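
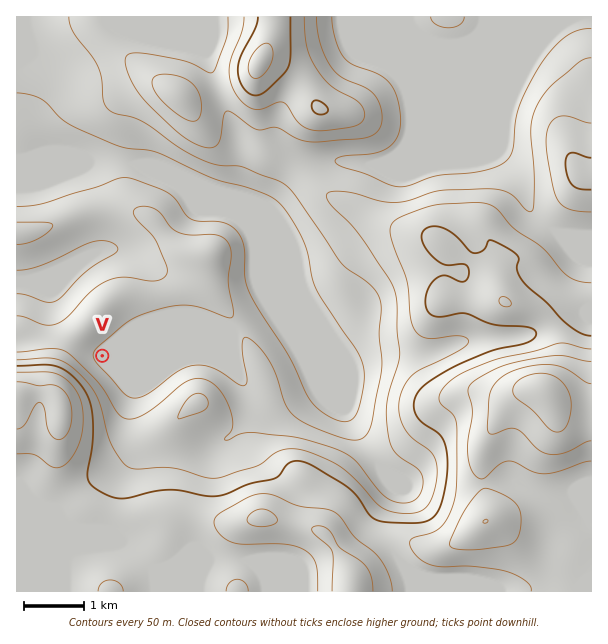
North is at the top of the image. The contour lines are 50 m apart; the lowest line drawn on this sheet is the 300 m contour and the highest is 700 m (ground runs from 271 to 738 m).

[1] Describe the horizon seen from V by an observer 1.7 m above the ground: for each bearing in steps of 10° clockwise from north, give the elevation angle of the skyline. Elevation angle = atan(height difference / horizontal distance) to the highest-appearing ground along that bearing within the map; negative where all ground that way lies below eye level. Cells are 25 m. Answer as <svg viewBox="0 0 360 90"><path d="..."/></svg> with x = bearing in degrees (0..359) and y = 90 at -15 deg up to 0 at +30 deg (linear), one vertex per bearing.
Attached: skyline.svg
<svg viewBox="0 0 360 90"><path d="M0 53l10 1 10 2 10 0 10 1 10 1 10 1 10-2 10 0 10-1 10-1 10-1 10-1 10 0 10-1 10 1 10-1 10 0 10-5 10-5 10-6 10-5 10-3 10-1 10 2 10 4 10 7 10 8 10 3 10 1 10 0 10-1 10 0 10-1 10 1 10 0"/></svg>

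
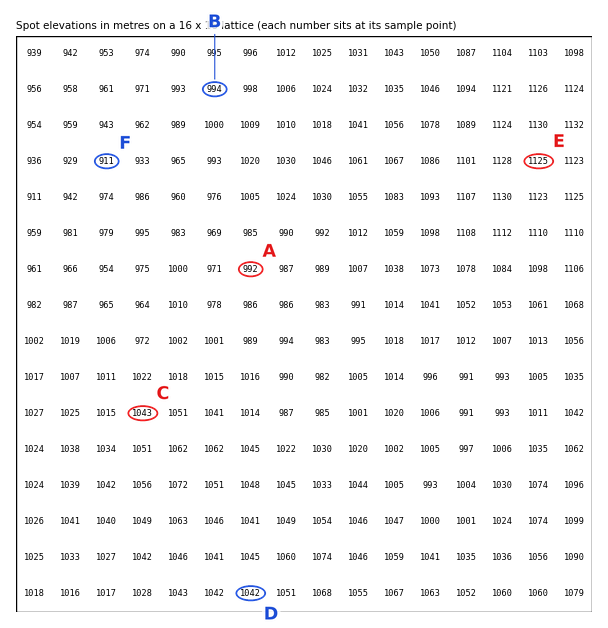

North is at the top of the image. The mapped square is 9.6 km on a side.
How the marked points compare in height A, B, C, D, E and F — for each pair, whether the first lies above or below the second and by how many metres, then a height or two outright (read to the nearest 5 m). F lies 215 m below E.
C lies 135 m above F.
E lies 135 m above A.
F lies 130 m below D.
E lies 130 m above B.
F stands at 910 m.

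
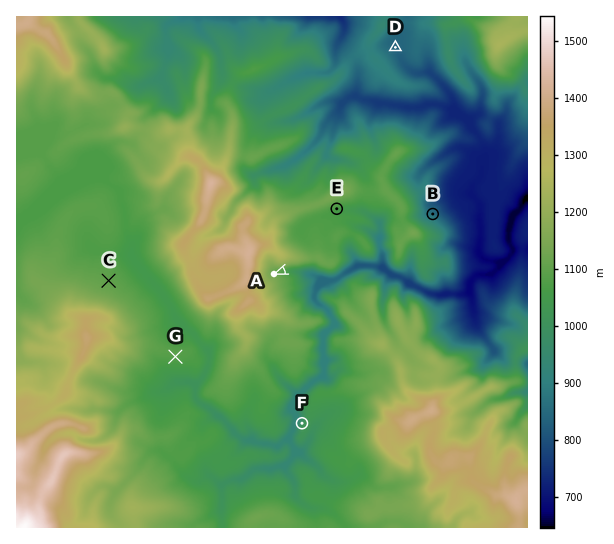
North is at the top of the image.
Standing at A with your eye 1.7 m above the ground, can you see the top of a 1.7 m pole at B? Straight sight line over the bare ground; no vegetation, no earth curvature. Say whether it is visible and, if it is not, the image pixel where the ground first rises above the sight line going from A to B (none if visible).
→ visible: false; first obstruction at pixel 295 266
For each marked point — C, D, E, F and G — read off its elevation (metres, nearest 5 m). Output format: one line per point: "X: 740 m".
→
C: 1100 m
D: 835 m
E: 1065 m
F: 990 m
G: 1080 m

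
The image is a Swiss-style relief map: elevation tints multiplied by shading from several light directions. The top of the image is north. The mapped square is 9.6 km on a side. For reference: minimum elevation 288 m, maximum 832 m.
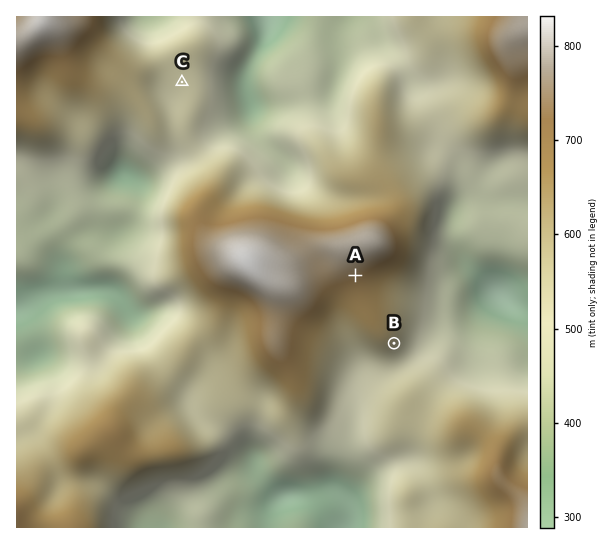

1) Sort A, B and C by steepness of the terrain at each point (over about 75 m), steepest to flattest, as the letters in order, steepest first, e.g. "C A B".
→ B A C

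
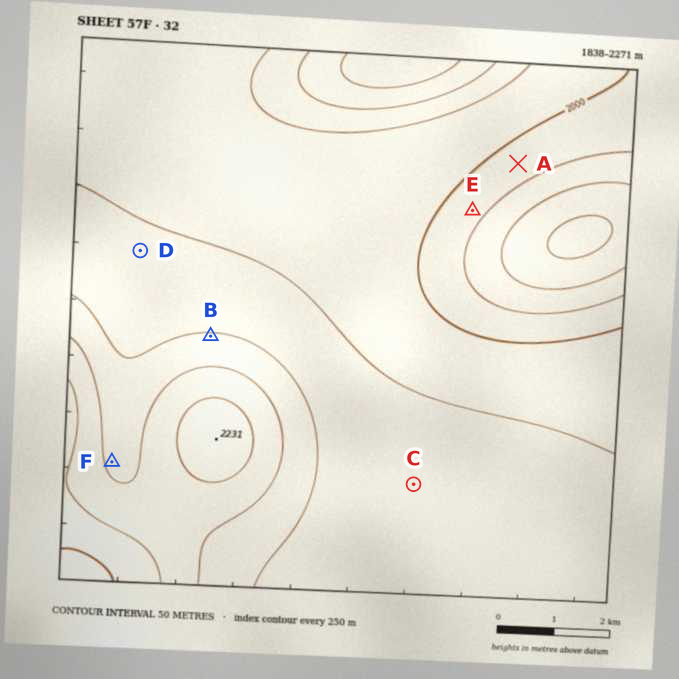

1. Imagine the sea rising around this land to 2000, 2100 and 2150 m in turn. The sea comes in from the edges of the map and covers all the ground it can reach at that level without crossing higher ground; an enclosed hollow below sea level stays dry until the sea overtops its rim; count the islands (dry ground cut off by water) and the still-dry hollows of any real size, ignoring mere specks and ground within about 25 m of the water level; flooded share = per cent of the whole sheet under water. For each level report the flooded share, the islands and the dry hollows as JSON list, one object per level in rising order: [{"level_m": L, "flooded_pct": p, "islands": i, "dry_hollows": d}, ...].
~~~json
[{"level_m": 2000, "flooded_pct": 14, "islands": 0, "dry_hollows": 0}, {"level_m": 2100, "flooded_pct": 78, "islands": 0, "dry_hollows": 0}, {"level_m": 2150, "flooded_pct": 87, "islands": 0, "dry_hollows": 0}]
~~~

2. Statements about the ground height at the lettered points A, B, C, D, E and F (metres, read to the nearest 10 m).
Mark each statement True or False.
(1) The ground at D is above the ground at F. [False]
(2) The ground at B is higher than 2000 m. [True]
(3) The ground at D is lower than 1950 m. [False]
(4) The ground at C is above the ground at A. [True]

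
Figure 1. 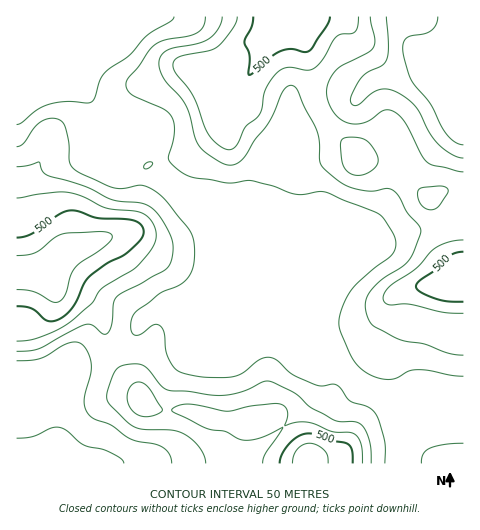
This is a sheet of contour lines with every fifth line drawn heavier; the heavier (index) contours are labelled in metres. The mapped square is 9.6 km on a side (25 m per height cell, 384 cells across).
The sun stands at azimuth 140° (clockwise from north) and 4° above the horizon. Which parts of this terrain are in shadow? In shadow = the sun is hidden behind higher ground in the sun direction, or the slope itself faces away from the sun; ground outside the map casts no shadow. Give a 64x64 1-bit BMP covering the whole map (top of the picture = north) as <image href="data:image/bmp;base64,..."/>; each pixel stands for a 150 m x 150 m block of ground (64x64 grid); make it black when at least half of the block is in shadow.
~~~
<image width="64" height="64" href="data:image/bmp;base64,Qk0+AgAAAAAAAD4AAAAoAAAAQAAAAEAAAAABAAEAAAAAAAACAAATCwAAEwsAAAIAAAAAAAAA////AAAAAAAAAAAAH4AAAAAAAAAfgAAAAAAAAB/mAAAAAAAAH/8AAAAAAAAf/wAAAAAAAB//gAAAAAAAP/+AAAAAAAA//4AAAAAD////AAAA4Yf///gAAAHzx///8AAAAf/P///AAAAB/8///4AAAAH/z//+AAAAAf/P//AAAAAA/8D/4AAAAAB4AD+AAAAAAAAAHgAAAAAAAAAYAAAAAAAAAAAAAAAAAAAAAAAAAAAAAAAAAACAAAAAAAAAAcAAAAAAAAAB8AAAAAAAAAP8AAAAAAAAA/+AAAAAAAAD//AAAAAAAAP/+AAAAAAAA//8AAAAAAAD//7gAAAAAAP///uAAAAAA/////AAAAAD/////AAAAAP//v//gAAAAf/8///AAAAB/+D//+AAAAH/AP//4AAAAAYA///gAAAAAAD//8AAAAAAAP//AAAAAAA///4AAAAAAD///AAAAAAAP//4AAAAAAAf5/AAAAAgAA/hwAAAADAAD/AAAAAAAYAH8AABwAAD4AD4AAHgAAPwAPwAAeAAB/AA/wAB4AAH+AD/gADAAAP4AP/gAIAAAfwA//gAAAAA+AD+fAAAAABwAPB/AAMAAAAAAH/EA4AAAAAAf//gAAAAAAB///gAAAAAAH///gAAAAAAf///AAAAAAA///+AAAAAAD///8AAAAAAH///wAAAAA=="/>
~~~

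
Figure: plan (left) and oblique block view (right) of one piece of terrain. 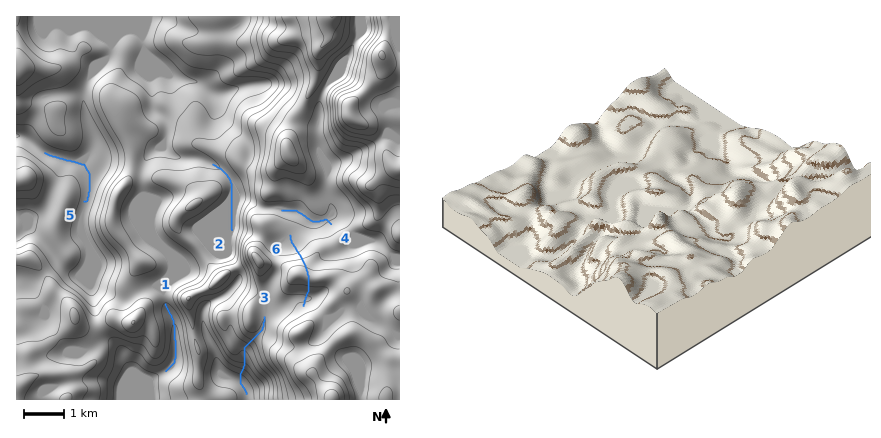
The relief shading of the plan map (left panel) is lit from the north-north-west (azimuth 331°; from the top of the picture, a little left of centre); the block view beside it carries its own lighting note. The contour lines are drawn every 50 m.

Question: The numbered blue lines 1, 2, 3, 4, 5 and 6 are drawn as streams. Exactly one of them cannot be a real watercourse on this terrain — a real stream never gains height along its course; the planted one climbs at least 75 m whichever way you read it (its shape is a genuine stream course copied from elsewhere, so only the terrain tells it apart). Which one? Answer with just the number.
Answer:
6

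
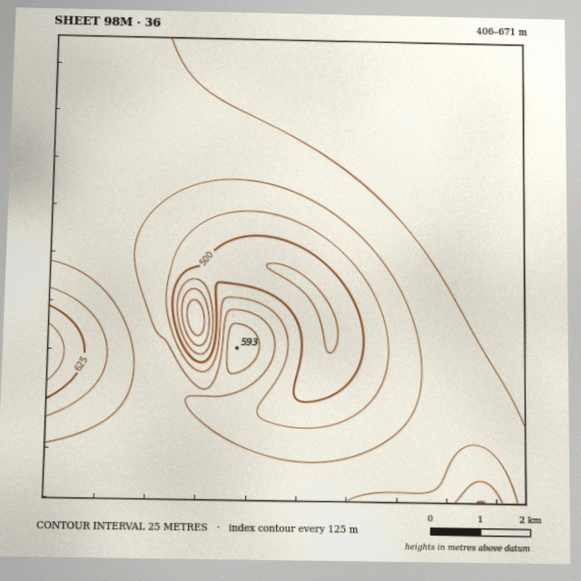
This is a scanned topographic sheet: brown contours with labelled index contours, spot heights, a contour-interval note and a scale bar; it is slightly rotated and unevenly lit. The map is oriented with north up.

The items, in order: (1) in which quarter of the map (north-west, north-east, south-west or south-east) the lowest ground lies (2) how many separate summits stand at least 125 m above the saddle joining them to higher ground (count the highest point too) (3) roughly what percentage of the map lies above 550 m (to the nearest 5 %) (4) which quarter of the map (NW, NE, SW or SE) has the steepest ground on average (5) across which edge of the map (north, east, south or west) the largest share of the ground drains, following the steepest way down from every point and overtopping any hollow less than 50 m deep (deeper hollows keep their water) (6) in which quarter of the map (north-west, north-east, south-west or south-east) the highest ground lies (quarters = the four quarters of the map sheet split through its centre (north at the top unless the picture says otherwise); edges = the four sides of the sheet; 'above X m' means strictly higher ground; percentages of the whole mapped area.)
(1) Look to the south-west quarter for the lowest ground.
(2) There is 1 summit with 125 m or more of prominence.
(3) About 75 % of the map lies above 550 m.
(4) Slopes are steepest in the south-west quarter.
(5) The largest share of the runoff leaves by the southern edge.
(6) The highest ground is in the south-west quarter.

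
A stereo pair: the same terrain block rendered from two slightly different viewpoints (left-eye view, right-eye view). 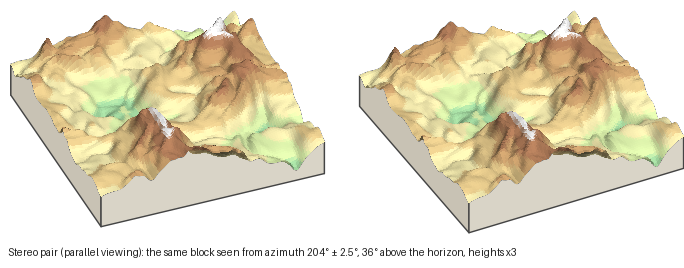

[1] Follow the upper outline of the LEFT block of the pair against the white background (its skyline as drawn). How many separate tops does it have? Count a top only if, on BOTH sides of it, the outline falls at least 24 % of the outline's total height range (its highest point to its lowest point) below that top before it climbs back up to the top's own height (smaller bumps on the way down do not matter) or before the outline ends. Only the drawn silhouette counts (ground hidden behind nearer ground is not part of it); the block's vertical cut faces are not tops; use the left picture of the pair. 1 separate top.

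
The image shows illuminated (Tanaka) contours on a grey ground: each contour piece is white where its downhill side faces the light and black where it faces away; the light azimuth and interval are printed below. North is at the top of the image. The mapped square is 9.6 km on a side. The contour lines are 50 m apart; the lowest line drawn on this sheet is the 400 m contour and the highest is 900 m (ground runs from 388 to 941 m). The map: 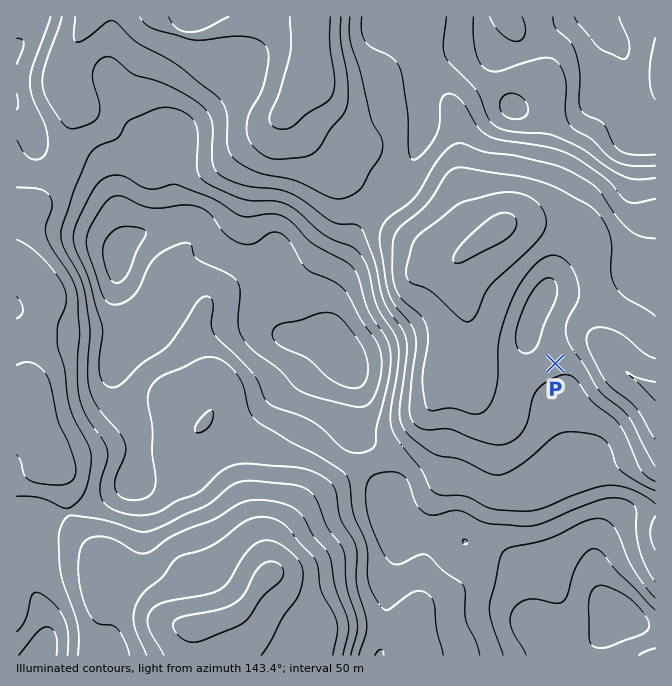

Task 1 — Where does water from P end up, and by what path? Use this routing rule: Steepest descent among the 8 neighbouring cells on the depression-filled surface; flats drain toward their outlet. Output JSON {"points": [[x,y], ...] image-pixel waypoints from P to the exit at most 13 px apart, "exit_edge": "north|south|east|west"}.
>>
{"points": [[555, 363], [565, 350], [579, 342], [592, 342], [605, 348], [617, 362], [630, 375], [644, 383], [655, 390]], "exit_edge": "east"}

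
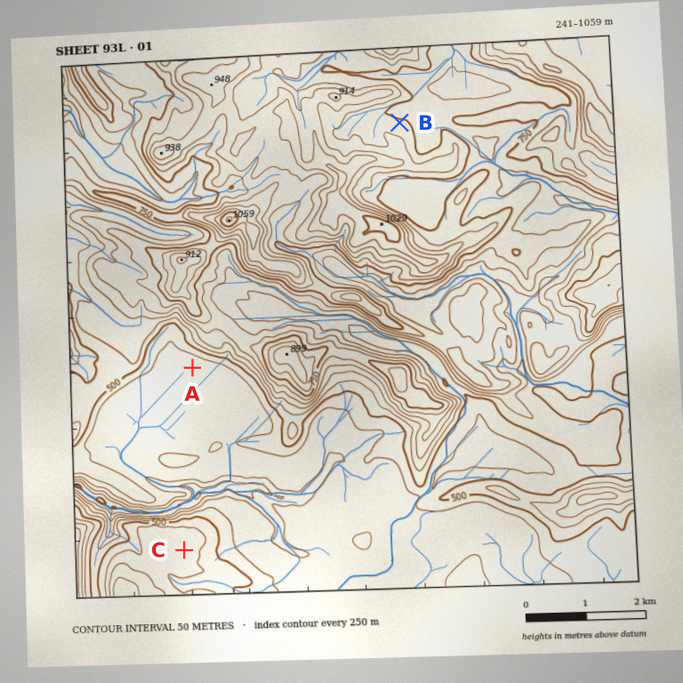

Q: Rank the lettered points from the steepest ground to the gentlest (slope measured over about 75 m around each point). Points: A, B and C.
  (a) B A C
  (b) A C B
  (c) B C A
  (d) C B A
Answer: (c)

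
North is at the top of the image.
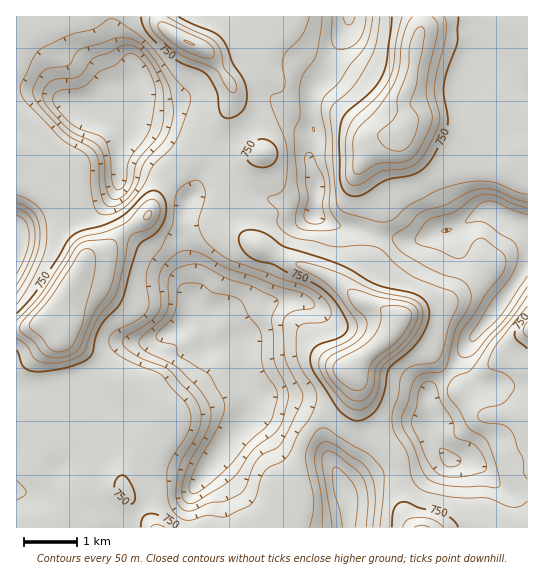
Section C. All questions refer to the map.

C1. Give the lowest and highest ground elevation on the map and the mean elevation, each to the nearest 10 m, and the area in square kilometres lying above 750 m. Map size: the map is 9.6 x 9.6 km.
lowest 510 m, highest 940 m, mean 690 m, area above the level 16.4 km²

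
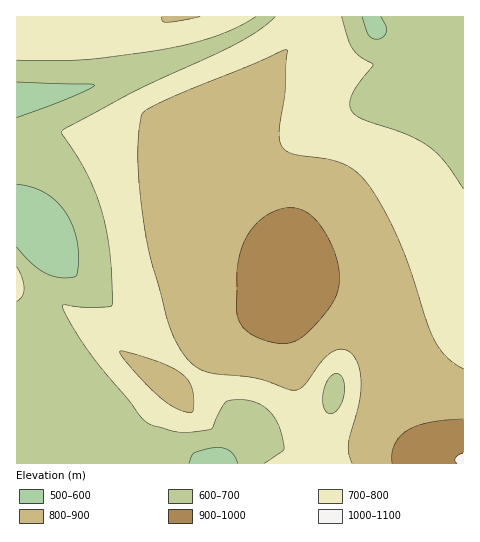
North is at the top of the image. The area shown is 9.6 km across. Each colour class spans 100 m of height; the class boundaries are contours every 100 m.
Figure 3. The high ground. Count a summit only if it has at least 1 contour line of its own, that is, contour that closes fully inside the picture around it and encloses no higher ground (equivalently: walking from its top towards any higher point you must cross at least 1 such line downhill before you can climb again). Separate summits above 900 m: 1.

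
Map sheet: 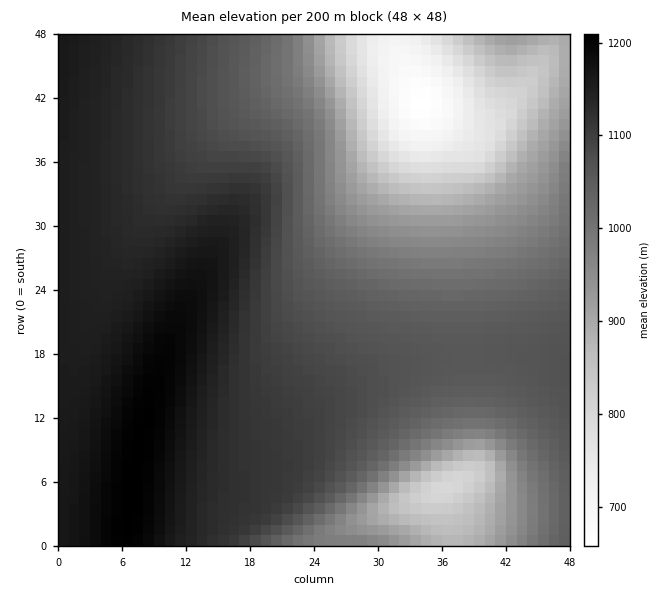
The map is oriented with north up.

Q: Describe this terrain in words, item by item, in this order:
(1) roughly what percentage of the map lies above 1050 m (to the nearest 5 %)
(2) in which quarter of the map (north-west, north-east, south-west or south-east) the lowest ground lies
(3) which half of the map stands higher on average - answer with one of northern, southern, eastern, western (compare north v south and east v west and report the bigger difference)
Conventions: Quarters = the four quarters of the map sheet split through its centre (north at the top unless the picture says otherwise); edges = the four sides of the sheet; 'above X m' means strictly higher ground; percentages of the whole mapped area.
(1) About 55 % of the map lies above 1050 m.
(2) Look to the north-east quarter for the lowest ground.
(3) On average the western half of the map is the higher ground.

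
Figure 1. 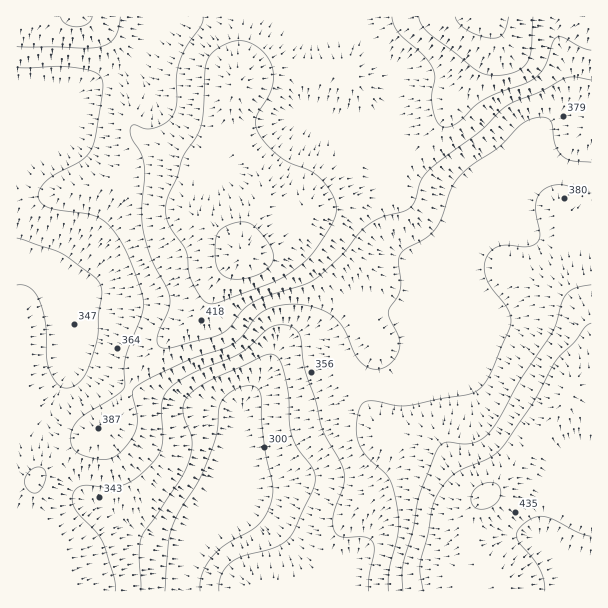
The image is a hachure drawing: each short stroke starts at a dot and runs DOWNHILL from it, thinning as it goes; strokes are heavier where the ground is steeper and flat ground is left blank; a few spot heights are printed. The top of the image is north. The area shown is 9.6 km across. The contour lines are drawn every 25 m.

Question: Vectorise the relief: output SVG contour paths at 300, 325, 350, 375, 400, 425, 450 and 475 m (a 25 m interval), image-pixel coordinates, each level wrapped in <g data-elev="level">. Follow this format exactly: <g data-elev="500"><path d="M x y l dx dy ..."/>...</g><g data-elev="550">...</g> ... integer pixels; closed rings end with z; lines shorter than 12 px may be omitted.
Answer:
<g data-elev="300"><path d="M165 591l3-46 3-14 7-18 20-31 10-23 9-25 3-30 5-8 9-6 9-4 9 0 6 3 3 7 1 24 2 24 9 42-2 15-5 14-8 10-33 20-14 13-9 17-2 16"/></g><g data-elev="325"><path d="M141 591l-2-36 2-18 41-60 9-22 1-17-9-27 3-12 8-9 17-10 52-24 10-1 5 2 2 5 5 15 4 18 0 28 3 14 6 12 15 21 2 7 0 8-20 45-7 9-13 8-32 9-12 6-6 6-4 7-2 7 0 9"/></g><g data-elev="350"><path d="M115 591l-1-13-10-33-7-12-22-24-3-9 3-9 3-4 6-2 23 2 12-1 10-4 9-6 16-15 7-11 2-12-1-34 2-8 5-7 9-8 16-8 45-19 10-7 18-18 8-3 7-1 11 2 7 8 4 33 12 33 5 25 6 12 13 23 4 10 0 14-11 31 1 14 2 4 5 3 25 0 5 3 3 4 0 8-5 24 0 15"/><path d="M17 238l45 16 32 22 7 9 1 9-6 49-10 31-5 6-6 6-7 2-6-1-5-3-4-7-6-15-1-36-6-24-4-8-6-6-6-3-7 0"/></g><g data-elev="375"><path d="M31 492l7 0 6-7 2-11-4-6-4-1-5 1-8 9 0 8z"/><path d="M591 193l-7-1-21-7-9 0-8 3-6 6-4 9 0 10 4 21-2 8-5 3-6 2-20-2-7 1-7 3-5 6-4 11 2 12 6 10 15 20 3 7 1 6-2 9-17 40-6 11-6 7-12 6-58 11-14 1-25-5-6 1-5 5-4 19 3 17 7 13 23 23 4 10 5 21 0 21-9 38-1 22"/><path d="M17 68l42-2 21 2 16 5 5 4 2 4-1 12-6 39-5 18-10 11-25 13-9 6-6 8-3 7 3 7 7 5 44 8 9 4 7 6 9 11 9 16 17 44 1 9-2 9-17 45-1 30-9 7-34 21-6 8-4 7 0 11 4 7 8 5 15 4 9 0 9-3 9-8 9-13 3-13-5-27 1-5 2-3 15-9 36-17 45-16 11-9 16-21 14-8 13-2 14-1 15 3 12 5 9 6 7 8 13 28 7 9 6 4 6 2 6 0 7-3 9-9 4-10-2-11-8-16-2-8 12-22-1-33 6-8 20-10 10-10 7-11 10-30 10-15 12-9 24-16 24-24 8-4 9-3 7 1 5 3 4 23 3 7 5 5 9 5 19 1"/></g><g data-elev="400"><path d="M591 285l-16 3-10 8-12 36-32 47-21 39-12 16-6 5-8 4-10 1-18-2-8 6-20 52-5 30-10 36 0 25"/><path d="M17 47l69 1 16-2 8-4 6-6 3-8 1-11"/><path d="M203 17l-2 9-15 21-7 16-3 15 1 26-4 12-6 6-11 5-10 2-12-4-3 1-1 3 1 8 10 17 3 11 1 12-3 36 2 23 8 24 14 27 4 10-1 12-12 29 1 7 6 3 10-1 45-12 9-6 14-18 10-8 15-7 38-12 10-5 27-24 16-21 10-9 12-7 23-6 8-5 4-7 6-20 7-9 51-39 29-27 32-13 26-14 9-1 16 3"/></g><g data-elev="425"><path d="M545 591l-1-10-4-12-23-30-1-5 3-6 12-9 12-3 11 4 25 13 12 3"/><path d="M591 323l-6 4-11 15-18 18-23 43-32 46-13 10-32 14-9 7-7 11-8 16-4 27-8 29 0 10 3 18"/><path d="M208 303l10 0 51-19 13-6 12-8 13-10 9-11 15-24 5-13 0-8-3-7-12-18-10-8-21-8-9-6-13-11-9-12-3-8 0-7 15-29 2-10 0-9-4-11-6-9-9-6-11-4-9 0-10 4-10 6-6 8-3 10-2 41-2 16-5 11-13 21-5 18-10 19-2 11 0 9 2 9 19 28 2 20 2 9 10 17z"/><path d="M60 17l3 4 3 3 11 3 10-3 5-7"/><path d="M392 17l2 9 5 7 25 23 8 12 3 9-3 18 1 15 4 12 3 3 4 2 6 0 8-4 18-18 10-7 39-15 11-6 9-11 7-23 5-6 6 0 18 10 10 3"/></g><g data-elev="450"><path d="M478 509l10-1 9-6 4-8-1-5-2-4-6-3-6 1-11 6-4 6 0 6 2 5z"/><path d="M234 279l14-1 13-5 8-6 4-7-1-9-5-11-12-13-9-5-9 0-10 4-8 5-3 6-1 20 3 12 6 7z"/><path d="M419 17l2 7 7 8 45 36 10 6 12 2 20-4 7-4 5-5 4-13 2-33"/></g><g data-elev="475"><path d="M455 17l5 7 8 7 12 5 12 2 6-1 5-3 3-5 3-12"/></g>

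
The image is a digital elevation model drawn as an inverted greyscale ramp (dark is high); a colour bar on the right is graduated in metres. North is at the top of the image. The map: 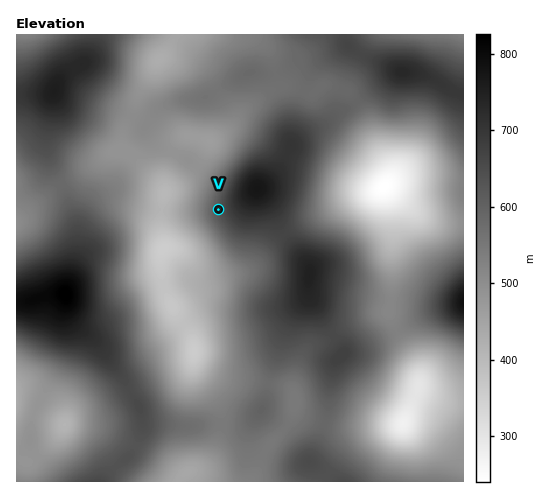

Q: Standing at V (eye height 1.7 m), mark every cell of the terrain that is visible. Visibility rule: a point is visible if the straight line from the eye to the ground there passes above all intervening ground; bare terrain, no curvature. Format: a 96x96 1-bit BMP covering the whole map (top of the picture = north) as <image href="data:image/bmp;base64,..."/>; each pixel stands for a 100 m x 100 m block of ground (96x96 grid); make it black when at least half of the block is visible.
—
<image width="96" height="96" href="data:image/bmp;base64,Qk2+BAAAAAAAAD4AAAAoAAAAYAAAAGAAAAABAAEAAAAAAIAEAAATCwAAEwsAAAIAAAAAAAAA////AAAAAAAAAAAAAAAAAAAAAAAAAAAAAAAAAAAAAAAAAAAAAAAAAAAAAAAAAAAAAAAAAAAAAAAAAAAAAAAAAAAAAAAAAAAAAAAAAAAAAAAAAAAAAAAAAAAAAAAAAAAAAAAAAAAAAAAAAAAAAAAAAAAAAAAAAAAAAAAAAAAAAAAAAAAAAAYAAAAAAAAAAAAPBB8AAAAAAAAAAAAP//+AAAAAAAAAAAAf//+AAAAAAAAAAAAf//+AAAAAAAAAAAAf//8AAAAAAAAAAAA///8AAAAAAAAAAAB///4AAAAAAAAAAAB///wAAAAAAAAAAAD///wAAAAAAAAAAAD///gAAAAAAAAAAAD///AAAAAAAAAAAAH//+AAAAAAAAAAAAP//gAAAAAAAAAAAAP//AAAAAAAAAAAAAf//AAAAAAAAAAAAA//+AAAAAAAAAAAAA//+AAAAAAAAAAAAB//+AAAAAAAAAAAAD//+AAAAAAAAAAAAH//+AAAAAAAAAAAAP//+AAAAAAAAAAAA///+AAAAAAAAAAAA///+AAAAAAAAAAAB///+AAAAAAAAAAAB///+AAAAAAAAAAAB///8AAAAAAAAAAAD///8AAAAAAAAAAAD///8AAAAAAAAAAAD///8AAAAAAAAAAAH///+AAAAAAAAAAAH///+AAAAAAAAAAAH///+AAAAAAAAAAAP///+AAAAAAAAAAAP///8AAAAAAAAAAAP///8AAAAAAAAAAAP///4AAAAAAAAAAAH///wAAAAAAAAAAAH///wAAAAAAAAAAAD///gAAAAAAAAAAAB///gAAAAAAAAAAAB///gAAAAAAAAAAAB///gAAAAAAAAAAAB///wAAAAAAAAAAAB///4AAAAAAAAAAAB///8AAAAAAAAAAAB////AAAAAAAAAAAB////jAAAAAAAAAAD/////gAAAAAAAAAD////wwAAAAAAAAAH////gYAAAAAAAAAH////AAAAAAAAAAAP////AAAAAAAAAAAf////AAAAAAAAAAD/////gAAAAAAAAAD/////gAAAAAAAAAD/////gAAAAAAAAAD/////wAAAAAAAAAD/////wAAAAAAAAAD/////wAAAAAAAAAD/////wAAAAAAAAAD/////wAAAAAAAAAD/////wAAAAAAAAAD/////wAAAAAAAAAD/////wAAAAAAAAAD/////wAAAAAAAAAD/////4AAAAAAAAAD/////8AAAAAAAAAD/////+AAAAAAAAAD//////AAAAAAAAAB///H//AAAAAAAAAB///A//AAAAAAAAAA///AB/gAAAAAAAAA///AAHgAAAAAAAAAf//AADgAAAAAAAAAf//AABwAAAAAAAAAP//AAAQAAAAAAAAAH//AAAAAAAAAAAAAB//AAAAAAAAAAAAAA//AAAAAAAAAAAAAAP/AAAAAAAAAAAAAAH/gAAAAAAAAAAAAAD/gAAAAAAAAAAAAAB/wAAAAAAAAAAAAAB/wAAAAAAAAAAAAAB/4AAAAAAAAAAA="/>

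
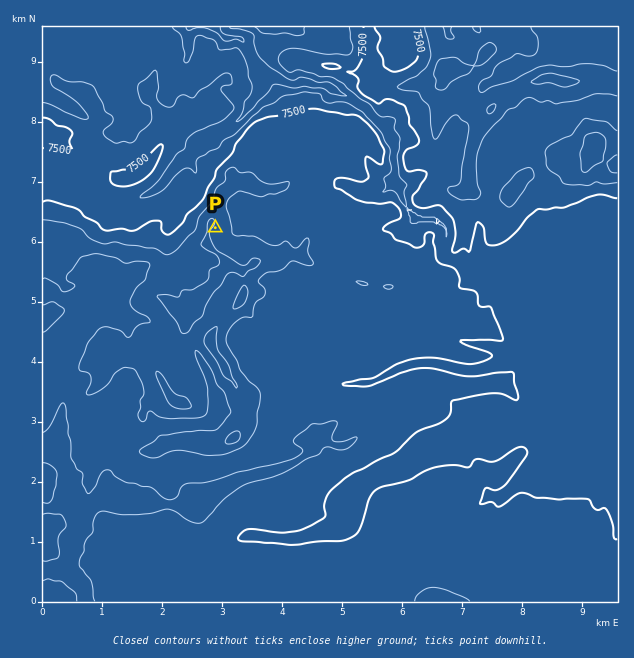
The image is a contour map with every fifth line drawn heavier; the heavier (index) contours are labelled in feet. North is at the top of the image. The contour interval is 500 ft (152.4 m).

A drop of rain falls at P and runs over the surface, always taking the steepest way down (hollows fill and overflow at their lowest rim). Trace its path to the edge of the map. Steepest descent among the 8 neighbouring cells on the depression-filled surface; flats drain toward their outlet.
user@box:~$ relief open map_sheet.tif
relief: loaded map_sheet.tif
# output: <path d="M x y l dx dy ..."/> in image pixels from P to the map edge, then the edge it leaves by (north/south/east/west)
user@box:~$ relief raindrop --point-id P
<path d="M215 228l5 4 13 0 5-4 0-6 7-8 5 0 4 3 11 0 1-1 11 0 1-2 15 0 5-3 4 0 8-6 4 0 2-1 6-2 18-18 6 0 15 8 22 0 6-6 0-3 6-6 0-11-1-1 0-20-2-1 0-8-22-22 0-2-6-6-5-1-9-8-6-3-3 0-4-3-3 0-8-6-12 0-1-1-24 0-14-8-3 0-1-1-6 0-12-12-2-6-1-2 0-3-6-10-5-5-10 0-2-1-4 0-5-5 0-4"/>
exit: north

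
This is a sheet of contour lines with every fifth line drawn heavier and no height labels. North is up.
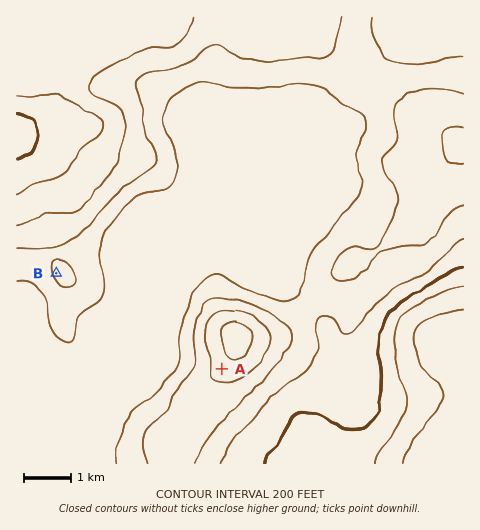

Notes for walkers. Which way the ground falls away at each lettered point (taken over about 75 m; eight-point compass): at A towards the SW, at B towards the W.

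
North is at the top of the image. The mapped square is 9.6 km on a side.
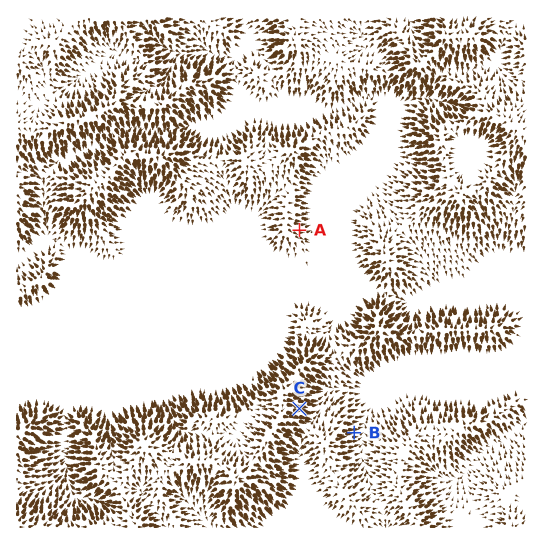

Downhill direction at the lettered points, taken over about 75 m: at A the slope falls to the E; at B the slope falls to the E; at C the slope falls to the E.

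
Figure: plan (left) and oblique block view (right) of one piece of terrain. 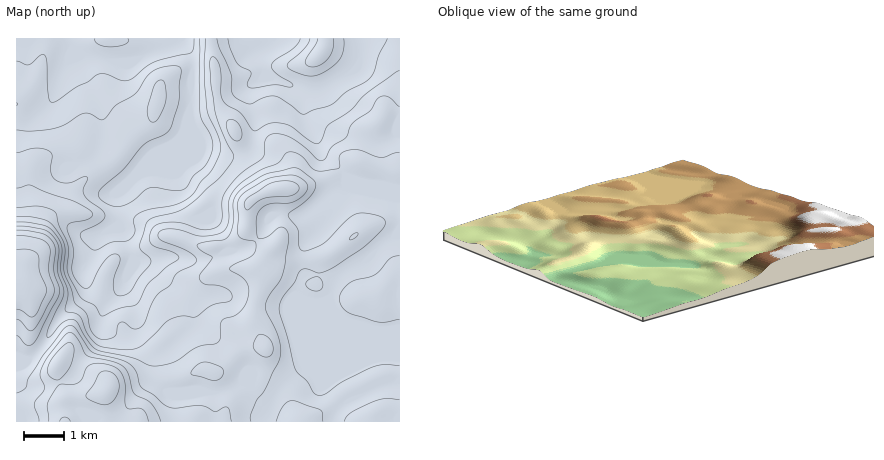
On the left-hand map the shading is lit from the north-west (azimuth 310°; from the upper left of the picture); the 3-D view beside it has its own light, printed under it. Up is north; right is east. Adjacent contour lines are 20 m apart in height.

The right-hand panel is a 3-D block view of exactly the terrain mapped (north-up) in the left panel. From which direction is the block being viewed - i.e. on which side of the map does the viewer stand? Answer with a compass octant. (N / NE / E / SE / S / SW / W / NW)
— NW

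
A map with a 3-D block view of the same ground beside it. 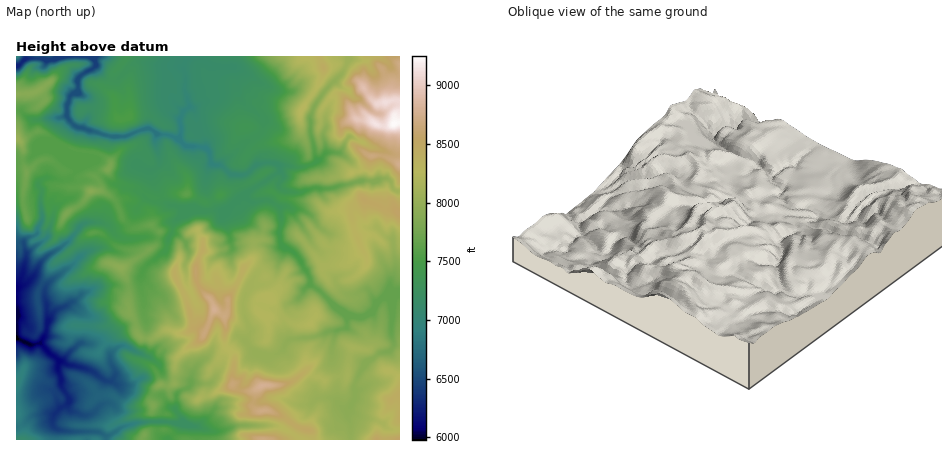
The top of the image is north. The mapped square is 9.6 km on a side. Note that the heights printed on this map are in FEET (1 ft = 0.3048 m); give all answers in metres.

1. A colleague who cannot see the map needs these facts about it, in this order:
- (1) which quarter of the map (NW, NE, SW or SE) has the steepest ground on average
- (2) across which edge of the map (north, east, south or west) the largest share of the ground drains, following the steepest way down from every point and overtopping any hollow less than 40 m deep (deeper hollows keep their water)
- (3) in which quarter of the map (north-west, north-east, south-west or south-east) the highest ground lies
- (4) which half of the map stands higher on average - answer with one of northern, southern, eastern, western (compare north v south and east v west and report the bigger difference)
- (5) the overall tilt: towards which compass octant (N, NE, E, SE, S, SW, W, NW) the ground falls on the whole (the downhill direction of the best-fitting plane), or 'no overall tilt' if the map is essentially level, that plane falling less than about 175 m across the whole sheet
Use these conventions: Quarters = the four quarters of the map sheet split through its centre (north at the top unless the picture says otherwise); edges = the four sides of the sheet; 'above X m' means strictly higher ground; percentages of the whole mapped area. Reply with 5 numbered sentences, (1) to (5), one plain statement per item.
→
(1) Slopes are steepest in the south-west quarter.
(2) Most of the ground drains across the northern edge.
(3) The highest point lies in the north-east quarter of the map.
(4) The eastern half stands higher on average than the western half.
(5) On the whole the ground falls towards the west.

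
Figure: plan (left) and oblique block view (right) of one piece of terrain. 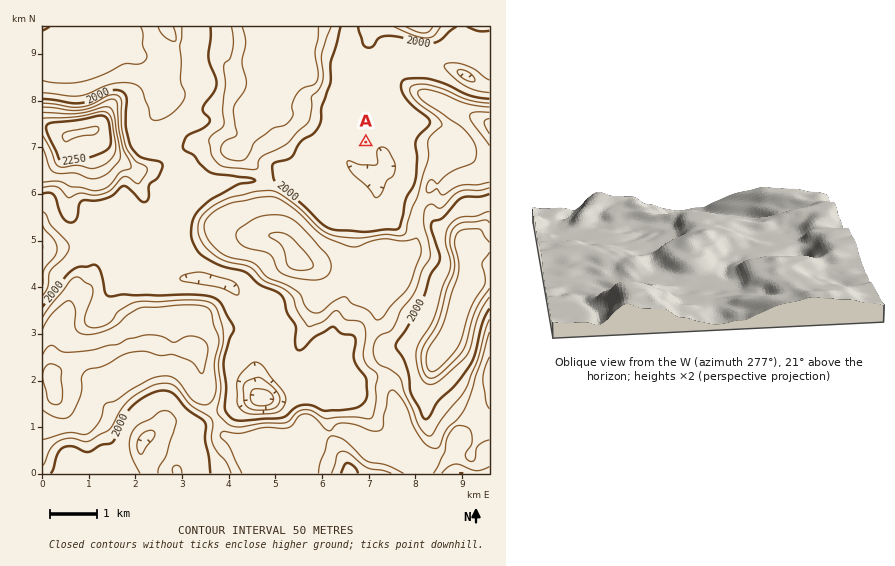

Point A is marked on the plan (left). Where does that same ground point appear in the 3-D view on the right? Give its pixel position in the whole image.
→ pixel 617 235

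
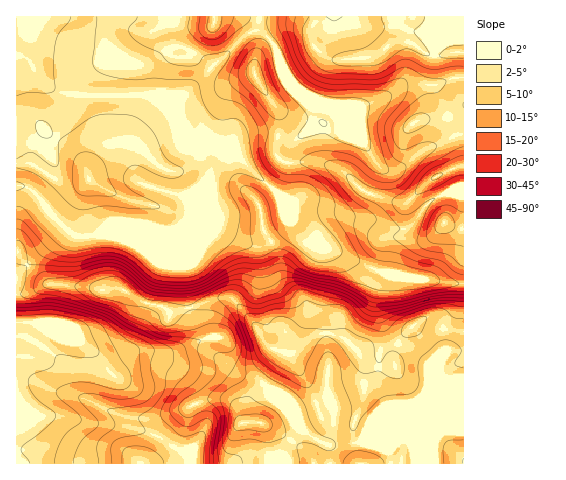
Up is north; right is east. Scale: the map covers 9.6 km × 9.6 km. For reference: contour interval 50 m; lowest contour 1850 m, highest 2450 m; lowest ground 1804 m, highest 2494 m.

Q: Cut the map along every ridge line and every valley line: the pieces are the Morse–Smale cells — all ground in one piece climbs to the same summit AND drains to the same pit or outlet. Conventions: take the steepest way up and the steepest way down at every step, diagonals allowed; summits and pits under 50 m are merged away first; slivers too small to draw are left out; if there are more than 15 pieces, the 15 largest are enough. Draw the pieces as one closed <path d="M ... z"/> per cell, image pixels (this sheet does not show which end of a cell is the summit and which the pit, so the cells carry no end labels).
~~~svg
<path d="M211 140l-21 0 5 10 12 14 3 12-12 27-8 8-6 12-8 7-15 5-65-1-19 2-8-4-20-21-17-21-7-4-8 0-1 65 27 30 7 3 38 3 11 3 23-1 23 14 20 5 4 6 23-6 3 13 10 26 8 7 23 16 14 0 21-20 10 1 1 5-4 7-14 21 28 29 6 18-21 32-1-4-4-3-21-1-21 9 99 0 1-16-2-4 8 1 22-3 34 1 8-3 13 3 31-13 19 1 1-146-78-11-54-25-23-5-11-12-21-39-24-21-17-20-9-1-3-7z"/><path d="M18 252l-2 0 0 146 9 17 37 1 27 7 40 4 26 8 19 13 9-17 5-20 8-7-11-21-11-11-17-11-11-2-14 1-16 12-5 0-8-11 5 5 7 0 18-13 14-1 35 14 25 2 18-2 12 7 18 5 9 6 18-28-1-5-10-1-19 18-7 3-9-1-23-16-8-7-10-26-3-13-23 6-4-6-20-5-23-14-23 1-11-3-38-3-7-3-14-14z"/><path d="M17 56l-1 130 9 0 7 4 17 21 20 21 8 4 19-2 65 1 20-9 7-8 2-7 8-8 6-11 6-16 0-8-5-8-10-10-5-10-14-14-7-13-21-18-64 0-25-3-16-10-16-22z"/><path d="M340 123l-3 7-17 0-8-4-5 6-12 6-9 0-19-4-15 0-11 3-14 14 9 1 17 20 24 21 21 39 11 12 9 2 2-12 15-14 8-3 26 2 24 9 13 0 10-8 8-13 13-10 8-4 19 2-1-61-10 2-32 15-22 18-14 1-7-5-11-18z"/><path d="M463 16l-203 0-5 15 9 3 9 8 13 32 16 18 21 10 24 2 15 3 27-12 15-10 33 0 16-7 10-1z"/><path d="M154 16l-137 0-1 39 15 9 12 18 20 11 21 2 101-1 25-24 2-4-27-18-13 0-5-27-3-3z"/><path d="M260 31l-8 0-8 5-59 58-36 2 20 17 5 10 16 17 21 0 13 4 3 7 9-10 12-6 19-1 19 4 9 0 12-6 5-7 3-16-5-12-19-15-10-16-8-24z"/><path d="M454 193l-9 0-15 9-14 18-10 8-13 0-24-9-29-1-20 16-2 11 19 7 49 22 77 10 1-88z"/><path d="M463 77l-10 1-16 7-33 0-15 10-27 12-45-6 16 12 5 9 17 16 12 9 12 19 6 4 11 0 9-5 16-14 32-15 11-3z"/><path d="M17 399l0 65 129 0 21-6 8-10-20-13-26-8-40-4-27-7-34 0-4-2z"/><path d="M264 384l-12 12-4 8 3 18-9 0-8-18-6-4-17-1-15 5 8 17 0 10-12 18-9 2 7 13 39 0 22-9 21 1 4 3 1 4 4-4 17-28 0-5-6-13z"/><path d="M259 16l-104 1 9 1 3 3 5 27 13 0 28 18 31-30 14-8z"/><path d="M147 352l-14 1-18 13-9-1 0 2 5 5 5 0 16-12 14-1 11 2 17 11 11 11 11 20 15-4 17 1 6 4 8 18 10-1-4-8 0-9 4-8 11-12-4-4-22-7-12-7-18 2-25-2z"/><path d="M405 440l-13 3-34-1-29 3 1 18 84 1 1-10-2-7z"/><path d="M452 430l-8 0-33 13 4 11 0 9 48 1 1-32z"/>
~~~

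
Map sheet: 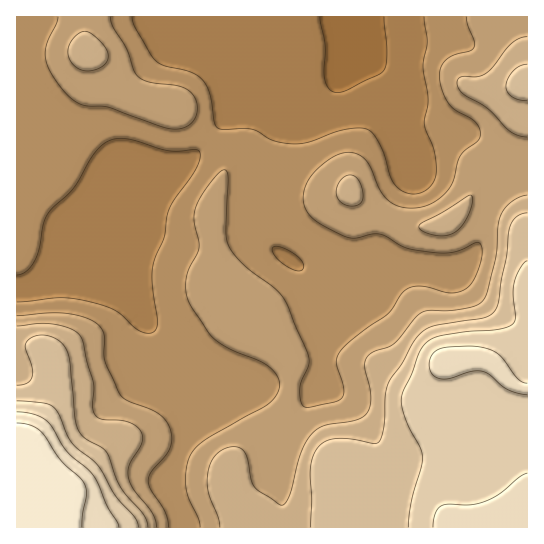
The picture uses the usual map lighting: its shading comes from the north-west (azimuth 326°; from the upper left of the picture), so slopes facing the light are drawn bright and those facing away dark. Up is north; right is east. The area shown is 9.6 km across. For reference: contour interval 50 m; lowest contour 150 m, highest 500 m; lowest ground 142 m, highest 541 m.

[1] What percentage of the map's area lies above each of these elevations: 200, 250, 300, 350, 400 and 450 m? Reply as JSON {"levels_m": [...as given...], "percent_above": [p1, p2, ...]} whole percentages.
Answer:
{"levels_m": [200, 250, 300, 350, 400, 450], "percent_above": [80, 51, 29, 20, 13, 5]}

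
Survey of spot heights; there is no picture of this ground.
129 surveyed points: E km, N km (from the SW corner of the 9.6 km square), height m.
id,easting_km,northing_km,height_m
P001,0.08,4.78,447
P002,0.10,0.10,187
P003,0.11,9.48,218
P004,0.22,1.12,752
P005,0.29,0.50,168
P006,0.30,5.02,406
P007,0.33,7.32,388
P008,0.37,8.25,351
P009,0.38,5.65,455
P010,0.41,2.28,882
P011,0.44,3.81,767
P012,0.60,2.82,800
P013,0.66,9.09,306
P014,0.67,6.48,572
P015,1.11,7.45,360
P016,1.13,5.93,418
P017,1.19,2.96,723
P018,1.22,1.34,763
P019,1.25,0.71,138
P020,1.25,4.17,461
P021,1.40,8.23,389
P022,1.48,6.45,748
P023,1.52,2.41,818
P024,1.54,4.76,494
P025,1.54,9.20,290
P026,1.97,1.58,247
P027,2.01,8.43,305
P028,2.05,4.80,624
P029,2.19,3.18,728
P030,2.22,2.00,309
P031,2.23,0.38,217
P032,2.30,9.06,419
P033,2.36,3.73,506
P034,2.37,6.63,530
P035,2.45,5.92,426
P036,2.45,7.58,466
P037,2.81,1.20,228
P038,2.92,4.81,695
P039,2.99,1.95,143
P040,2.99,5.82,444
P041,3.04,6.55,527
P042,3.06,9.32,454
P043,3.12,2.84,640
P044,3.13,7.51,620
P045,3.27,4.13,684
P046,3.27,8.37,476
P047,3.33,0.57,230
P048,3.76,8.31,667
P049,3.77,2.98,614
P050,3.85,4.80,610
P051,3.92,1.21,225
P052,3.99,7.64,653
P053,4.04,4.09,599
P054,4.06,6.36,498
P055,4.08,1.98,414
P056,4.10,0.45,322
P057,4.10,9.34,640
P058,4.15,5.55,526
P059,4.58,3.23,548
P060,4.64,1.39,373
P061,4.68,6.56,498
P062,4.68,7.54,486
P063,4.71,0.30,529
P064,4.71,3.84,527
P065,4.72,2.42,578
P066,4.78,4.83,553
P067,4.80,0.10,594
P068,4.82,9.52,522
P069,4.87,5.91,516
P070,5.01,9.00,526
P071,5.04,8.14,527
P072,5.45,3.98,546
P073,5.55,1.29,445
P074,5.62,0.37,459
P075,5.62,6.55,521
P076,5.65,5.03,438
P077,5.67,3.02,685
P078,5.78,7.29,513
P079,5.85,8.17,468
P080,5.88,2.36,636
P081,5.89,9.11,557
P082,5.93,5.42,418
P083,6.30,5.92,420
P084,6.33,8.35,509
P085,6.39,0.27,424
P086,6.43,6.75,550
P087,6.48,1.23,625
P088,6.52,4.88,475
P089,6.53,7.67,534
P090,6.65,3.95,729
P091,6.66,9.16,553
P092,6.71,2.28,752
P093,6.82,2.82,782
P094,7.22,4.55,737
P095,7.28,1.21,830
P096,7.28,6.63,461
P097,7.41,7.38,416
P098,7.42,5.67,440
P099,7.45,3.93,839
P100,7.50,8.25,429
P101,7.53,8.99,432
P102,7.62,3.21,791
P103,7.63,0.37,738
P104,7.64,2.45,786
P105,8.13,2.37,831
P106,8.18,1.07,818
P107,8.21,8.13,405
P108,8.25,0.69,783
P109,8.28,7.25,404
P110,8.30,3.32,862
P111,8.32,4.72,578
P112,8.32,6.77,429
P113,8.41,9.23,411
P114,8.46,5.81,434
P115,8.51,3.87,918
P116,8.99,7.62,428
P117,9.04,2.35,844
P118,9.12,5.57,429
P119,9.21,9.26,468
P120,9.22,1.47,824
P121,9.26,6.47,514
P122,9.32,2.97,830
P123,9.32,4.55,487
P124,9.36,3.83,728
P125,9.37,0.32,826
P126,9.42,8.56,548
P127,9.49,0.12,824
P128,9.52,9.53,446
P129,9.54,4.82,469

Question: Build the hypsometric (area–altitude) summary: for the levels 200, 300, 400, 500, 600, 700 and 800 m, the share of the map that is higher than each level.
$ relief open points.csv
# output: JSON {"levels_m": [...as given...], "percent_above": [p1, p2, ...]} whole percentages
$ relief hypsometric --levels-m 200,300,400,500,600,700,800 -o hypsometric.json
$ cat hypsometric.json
{"levels_m": [200, 300, 400, 500, 600, 700, 800], "percent_above": [96, 92, 82, 55, 32, 20, 12]}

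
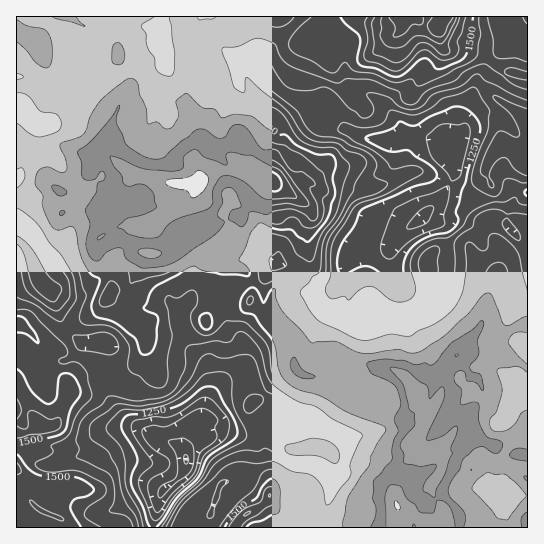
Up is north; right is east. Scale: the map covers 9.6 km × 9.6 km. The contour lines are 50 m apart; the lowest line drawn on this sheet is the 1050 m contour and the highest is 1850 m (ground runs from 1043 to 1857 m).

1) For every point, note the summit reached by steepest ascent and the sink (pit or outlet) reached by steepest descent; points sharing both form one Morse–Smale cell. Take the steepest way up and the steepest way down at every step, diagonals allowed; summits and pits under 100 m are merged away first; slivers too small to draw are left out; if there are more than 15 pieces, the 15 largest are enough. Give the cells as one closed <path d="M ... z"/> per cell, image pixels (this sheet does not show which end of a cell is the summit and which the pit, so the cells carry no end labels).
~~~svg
<path d="M118 16l-102 1 0 180 27-1 10-7 4 0 4 4 2 19 8-3 26 1 10 20 0 3-8 4-3 6 0 11 15 27 1 6-4 12 8 14 14 12 11 6 6 7-11 41-7 8-15-3-3 10 1 7 5 9 12 11 29 18 17 5 10 11 9-14 11-2 9-8 5-2 34 8 18-9 0-2 10-11-1-6-29-30-2-12-4-6 0-15-17-21 1-32 5-6 15-4 0-5-7-9-9 0-10-14 12-7 4-5 2-6 0-22 20-18 3-6 0-9-2-3-17-11-11 3-20 0-15 9 0-9-4-8 0-10 5-16-11-27-6-6-6-3-18 0-16 7-24-2 9-16 0-9-9-20 0-27-4-7 0-6z"/><path d="M210 16l-91 0-4 5 0 6 4 7 0 27 9 20 0 9-8 15 23 3 16-7 18 0 6 3 6 6 11 27-5 16 0 10 4 8 0 9 15-9 20 0 5-3 6 0 18 11 1 12-3 6-20 18 0 22-2 6-4 5-12 7 10 14 9 0 6 6 2 8 16-7 13-13 20 4 22 18 10 3 9-6 5-19 12-10 12-5 17 0 5-3-2 13 8 24 10 9 31 10 6-6 1-5 3-45-3-14-8-10 9 2 11-6 8 0 6 4 30 0 4 2 12 13 6 1 5-2-1-159-18-4-5 3-9 14-9-1-9 4-13 17-1 24-15 10-5 14-12-18-16-6-14 2 0-8-6-10-14-16-10-5-5 0-7 6-12 20-1 7-19-28-16 4-4-4-18-5-20-17-15-22-20-1-15-13z"/><path d="M250 283l-16 4-3 3-3 35 17 21 0 15 4 6 2 12 30 32 0 4-10 11 8 12 12 11 27-1 11 4 4 5 6 13 0 8-11 24-15 13-5 12 174 1 1-9-2-3-6 3-27 2-3-12-13-16 0-10 11-16 0-5-7-11 6-3 11 4 17-15 7-1 30 19 21-1 0-129-14 3-21 12-20-4-8 7-2 7-15 13-5 10-21 16-8 2-5-9-8-9-14-6-17 0-9 4-11-2-12 12-3 0-12-4-17-1-11-9 0-22-3-8-15-18-14-3-12-13-2-2 3-12z"/><path d="M465 217l-8 0-11 6-10-1 7 4 5 19-3 45-1 5-6 6-31-10-10-9-8-24 2-13-5 3-17 0-12 5-12 10-5 19-9 6-10-3-22-18-21-4-12 13-15 7 1 12-3 6 14 15 14 3 12 14 6 12 0 22 6 6 37 8 12-12 11 2 9-4 17 0 14 6 8 9 5 9 8-2 21-16 5-10 15-13 2-7 8-7 20 4 21-12 14-5 0-86-11-1-12-13-4-2-30 0z"/><path d="M527 16l-84 0-5 11-15-4-8-7-204 1 2 14 6 12 15 13 20 1 15 22 20 17 18 5 4 4 16-4 19 28 1-7 12-20 7-6 5 0 10 5 8 9 10 12 3 11 13 0 16 6 12 18 5-14 15-10 1-24 13-17 9-4 9 1 9-14 5-3 19 3z"/><path d="M18 324l-2 1 0 202 137 1 8-35 16-13 8-11 2-10-3-6-9-9-17-5-29-18-12-11-5-9-1-7 2-10-18-7-12 0-14 8-2-4 0-18-4-9-6-5-14-1-16-19z"/><path d="M57 189l-4 0-10 7-21 0-6 2 0 41 13 14 11 26 16 24 9 26 18 14 19-4 5 1 2 9-2 12 8 16-2 6 16 4 4-4 6-10 8-35-6-7-11-6-14-12-8-14 4-12-1-6-15-27 0-11 3-6 8-4 0-3-10-20-26-1-8 3-2-19z"/><path d="M271 428l-18 9-35-8-13 10-11 2-6 6-3 6 2 10 24 10 10 10-10 31-9 6-6 6 1 2 110 0 6-13 12-9 14-28 0-8-6-13-4-5-11-4-27 1z"/><path d="M477 436l-7 1-17 15-11-4-6 3 7 11 0 5-11 16 0 10 13 16 4 12 9-2 17 0 6-3 2 12 23 0-1-21 4-10 4-2 15 0 0-40-21 0z"/><path d="M17 240l-1 83 11 6 16 19 14 1 6 5 4 9 0 18 2 4 14-8 12 0 18 7 2-7-8-16 2-19-7-3-19 4-18-14-9-26-16-24-11-26z"/><path d="M186 463l-5 12-21 20-6 33 41 0 17-17 9-28-10-10z"/><path d="M521 495l-11 1-3 6-2 17 2 9 21-1 0-30z"/><path d="M294 160l-8 1-17 18 10 6 7 0 11-6 4-6 0-4-1-4z"/><path d="M442 16l-26 1 7 6 15 4z"/>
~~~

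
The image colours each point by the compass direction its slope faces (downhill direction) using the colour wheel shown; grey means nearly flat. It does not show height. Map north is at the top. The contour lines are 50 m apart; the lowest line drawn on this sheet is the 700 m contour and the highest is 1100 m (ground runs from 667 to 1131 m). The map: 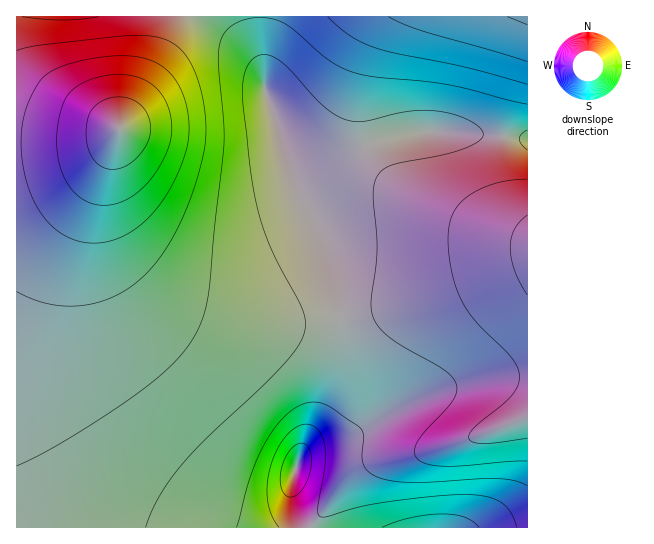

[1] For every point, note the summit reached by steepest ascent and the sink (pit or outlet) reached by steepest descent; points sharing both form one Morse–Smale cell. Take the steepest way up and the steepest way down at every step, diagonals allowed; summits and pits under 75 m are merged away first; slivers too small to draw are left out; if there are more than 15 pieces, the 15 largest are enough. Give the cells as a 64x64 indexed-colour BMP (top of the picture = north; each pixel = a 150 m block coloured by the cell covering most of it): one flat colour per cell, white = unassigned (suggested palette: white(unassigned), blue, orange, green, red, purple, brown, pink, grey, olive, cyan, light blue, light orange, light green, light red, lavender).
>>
<image width="64" height="64" href="data:image/bmp;base64,Qk12CAAAAAAAAHYAAAAoAAAAQAAAAEAAAAABAAQAAAAAAAAIAAATCwAAEwsAABAAAAAAAAAA////ALR3HwAOf/8ALKAsACgn1gC9Z5QAS1aMAMJ34wB/f38AIr28AM++FwDox64AeLv/AIrfmACWmP8A1bDFABEREREREREREREREREREREREiIiIiIiIiIiIiIiIiIiEREREREREREREREREREREREiIiIiIiIiIiIiIiIiIiIRERERERERERERERERERERESIiIiIiIiIiIiIiIiIiIhERERERERERERERERERERERIiIiIiIiIiIiIiIiIiIiEREREREREREREREREREREREiIiIiIiIiIiIiIiIiIiIRERERERERERERERERERERERIiIiIiIiIiIiIiIiIiIhEREREREREREREREREREREREiIiIiIiIiIiIiIiIiIiERERERERERERERERERERERESIiIiIiIiIiIiIiIiIiIRERERERERERERERERERERERIiIiIiIiIiIiIiIiIiIhERERERERERERERERERERERESIiIiIiIiIiIiIiIiIiERERERERERERERERERERERERIiIiIiIiIiIiIiIiIiIRERERERERERERERERERERERESIiIiIiIiIiIiIiIiIhEREREREREREREREREREREREREiIiIiIiIiIiIiIiIiERERERERERERERERERERERERERIiIiIiIiIiIiIiIiIRERERERERERERERERERERERERESIiIiIiIiIiIiIiIhEREREREREREREREREREREREREREiIiIiIiIiIiIiIiERERERERERERERERERERERERERESIiIiIiIiIiIiIiIRERERERERERERERERERERERERERIiIiIiIiIiIiIiIhEREREREREREREREREREREREREREiIiIiIiIiIiIiIiERERERERERERERERERERERERERESIiIiIiIiIiIiIiIRERERERERERERERERERERERERERIiIiIiIiIiIiIiIhEREREREREREREREREREREREREREiIiIiIiIiIiIiIiERERERERERERERERERERERERERESIiIiIiIiIiIiIiIRERERERERERERERERERERERERERIiIiIiIiIiIiIiIhEREREREREREREREREREREREREREiIiIiIiIiIiIiIiERERERERERERERERERERERERERESIiIiIiIiIiIiIiIRERERERERERERERERERERERERESIiIiIiIiIiIiIiIhERERERERERERERERERERERERERIiIiIiIiIiIiIiIiEREREREREREREREREREREREREREiIiIiIiIiIiIiIiIRERERERERERERERERERERERERESIiIiIiIiIiIiIiIhERERERERERERERERERERERERERIiIiIiIiIiIiIiIiEREREREREREREREREREREREREREiIiIiIiIiIiIiIiIREREREREREREREREREREREREREiIiIiIiIiIiIiIiIhERERERERERERERERERERERERESIiIiIiIiIiIiIiIiERERERERERERERERERERERERERIiIiIiIiIiIiIiIiIREREREREREREREREREREREREREiIiIiIiIiIiIiIiIhEREREREREREREREREREREREREiIiIiIiIiIiIiIiIiERERERERERERERERERERERERESIiIiIiIiIiIiIiIiIRERERERERERERERERERERERESIiIiIiIiIiIiIiIiIhERERERERERERERERERERERERIiIiIiIiIiIiIiIiIiERERERERERERERERERERERERIiIiIiIiIiIiIiIiIiIREREREREREREREREREREREREiIiIiIiIiIiIiIiIiIhEREREREREREREREREREREREiIiIiIiIiIiIiIiIiIiERERERERERERERERERERERESIiIiIiIiIiIiIiIiIiIRERERERERERERERERERERESIiIiIiIiIiIiIiIiIiIhERERERERERERERERERERERIiIiIiIiIiIiIiIiIiIiEREREREREREREREREREREREjMzIiIiIiIiIiIiIiIiIRERERERERERERERERERERETMzMzMyIiIiIiIiIiIiIhERERERERERERERERERERETMzMzMzMzIiIiIiIiIiIiERERERERERERERERERERERMzMzMzMzMzMzIiIzMzMzMREREREREREREREREREREREzMzMzMzMzMzMzMzMzMzMxEREREREREREREREREREREzMzMzMzMzMzMzMzMzMzMzERERERERERERERERERERETMzMzMzMzMzMzMzMzMzMzMRERERERERERERERERERERMzMzMzMzMzMzMzMzMzMzMxERERERERERERERERERERMzMzMzMzMzMzMzMzMzMzMzEREREREREREREREREREREzMzMzMzMzMzMzMzMzMzMzMRERERERERERERERERERETMzMzMzMzMzMzMzMzMzMzMxERERERERERERERERERERMzMzMzMzMzMzMzMzMzMzMzEREREREREREREREREREREzMzMzMzMzMzMzMzMzMzMzMRERERERERERERERERERETMzMzMzMzMzMzMzMzMzMzMxERERERERERERERERERERMzMzMzMzMzMzMzMzMzMzMzEREREREREREREREREREREzMzMzMzMzMzMzMzMzMzMzMRERERERERERERERERERETMzMzMzMzMzMzMzMzMzMzMxERERERERERERERERERERMzMzMzMzMzMzMzMzMzMzMz"/>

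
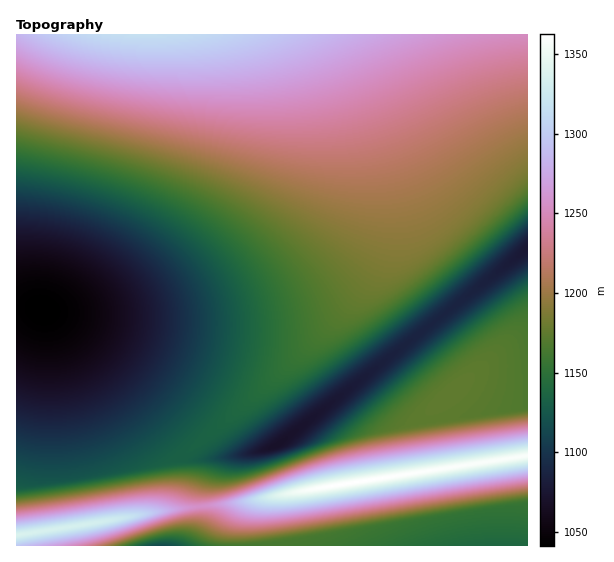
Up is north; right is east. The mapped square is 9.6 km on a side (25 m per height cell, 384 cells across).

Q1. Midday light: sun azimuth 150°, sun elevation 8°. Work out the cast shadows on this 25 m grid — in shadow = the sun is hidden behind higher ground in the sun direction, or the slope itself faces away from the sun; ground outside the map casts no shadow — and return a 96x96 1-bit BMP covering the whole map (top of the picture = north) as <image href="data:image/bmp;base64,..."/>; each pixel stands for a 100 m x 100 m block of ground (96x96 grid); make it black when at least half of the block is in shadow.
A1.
<image width="96" height="96" href="data:image/bmp;base64,Qk2+BAAAAAAAAD4AAAAoAAAAYAAAAGAAAAABAAEAAAAAAIAEAAATCwAAEwsAAAIAAAAAAAAA////AAAAAAAAAAAAAAAAAAAAAAAAAAAAAAAAAAAAAACAAAAAAAAAAAAAAAD/AAAAAAAAAAAAAAD//AAAAAAAAAAAAAD//+AAAAAAAAAAAAD///4AAAAAAAAAAAD///+AAAAAAAAAAAD////Af8AAAAAAAAD////wf/8AAAAAAAD////4f//4AAAAAAD////8f///4AAAAAD////+f////4AAAAD///////////8AAAD////////////8AAD/////////////8AD////Af////////+B///gAH/////////8H/4AAD/////////8AAAAAB/////////8AAAAAAf////////8AAAAAAP////////8AAAAAAD////////8AAAAAAB////////8AAAAAAAP///////8AAAAAAAD///////8AAAAAAAAf//////wAAAAAAAAH//wAH/AAAAAAAAAA//gAAMAAAAAAAAAAH/wAAAAAAAAAAAAAA+YAAAAAAAAAAAAAAAMAAAAAAAAAAAAAAACAAAAAAAAAAAAAAAAAAAAAAAAAAAAAAAAAAAAAAAAAAAAAAAAAAAAAAAAAAAAAAAAAAAAAAAAAAAAAAAAAAAAAAAAAAAAAAAAAAAAAAAAAAAAAAAAAAAAAAAAAAAAAAAAAAAAAAAAAAAAAAAAAAAAAAAAAAAAAAAAAAAAAAAAAAAAAAAAAAAAAAAAAAAAAAAAAAAAAAAAAAAAAAAAAAAAAAAAAAAAAAAAAAAAAAAAAAAAAAAAAAAAAAAAAAAAAAAAAAAAAAAAAAAAAAAAAAAAAAAAAAAAAAAAAAAAAAAAAAAAAAAAAAAAAAAAAAAAAAAAAAAAAAAAAAAAAAAAAAAAAAAAAAAAAAAAAAAAAAAAAAAAAAAAAAAAAAAAAAAAAAAAAAAAAAAAAAAAAAAAAAAAAAAAAAAAAAAAAAAAAAAAAAAAAAAAAAAAAAAAAAAAAAAAAAAAAAAAAAAAAAAAAAAAAAAAAAAAAAAAAAAAAAAAAAAAAAAAAAAAAAAAAAAAAAAAAAAAAAAAAAAAAAAAAAAAAAAAAAAAAAAAAAAAAAAAAAAAAAAAAAAAAAAAAAAAAAAAAAAAAAAAAAAAAAAAAAAAAAAAAAAAAAAAAAAAAAAAAAAAAAAAAAAAAAAAAAAAAAAAAAAAAAAAAAAAAAAAAAAAAAAAAAAAAAAAAAAAAAAAAAAAAAAAAAAAAAAAAAAAAAAAAAAAAAAAAAAAAAAAAAAAAAAAAAAAAAAAAAAAAAAAAAAAAAAAAAAAAAAAAAAAAAAAAAAAAAAAAAAAAAAAAAAAAAAAAAAAAAAAAAAAAAAAAAAAAAAAAAAAAAAAAAAAAAAAAAAAAAAAAAAAAAAAAAAAAAAAAAAAAAAAAAAAAAAAAAAAAAAAAAAAAAAAAAAAAAAAAAAAAAAAAAAAAAAAAAAAAAAAAAAAAAAAAAAAAAAAAAAAAAAAAAAAAAAAAAAAAAAAAAAAAAAAAAAAAAAAAAAAAAAAAAAAAAAAAAAAAAAAAAAAAAAAAAAA="/>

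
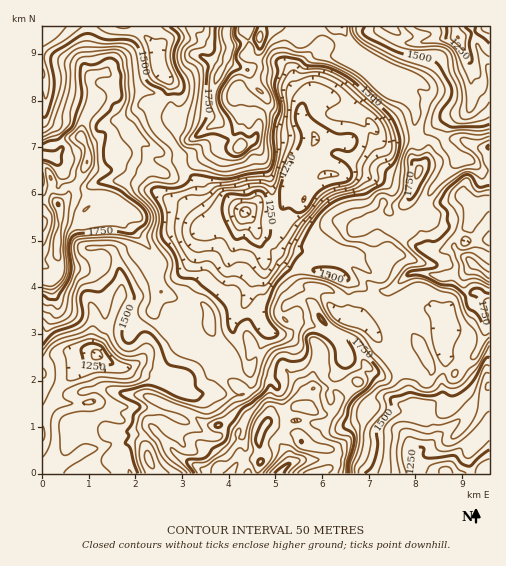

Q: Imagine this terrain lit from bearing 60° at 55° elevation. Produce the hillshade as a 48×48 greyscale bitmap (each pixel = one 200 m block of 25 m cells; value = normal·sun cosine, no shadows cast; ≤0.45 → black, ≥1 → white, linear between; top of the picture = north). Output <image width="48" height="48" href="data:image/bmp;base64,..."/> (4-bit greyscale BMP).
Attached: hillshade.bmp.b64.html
<image width="48" height="48" href="data:image/bmp;base64,Qk32BAAAAAAAAHYAAAAoAAAAMAAAADAAAAABAAQAAAAAAIAEAAATCwAAEwsAABAAAAAAAAAAAAAAABEREQAiIiIAMzMzAERERABVVVUAZmZmAHd3dwCIiIgAmZmZAKqqqgC7u7sAzMzMAN3d3QDu7u4A////AJmaqpmmFskgR6uZeodVi87cu83tyoVXmpmqqZmUKrVIqHmYerqWaKzczN3sqXVXmoiaqXiVW4a7mIeJettSab3s3d3bl2ZoqmeKmIiGeGq5m5ZmWspXvN3u3d3JdmeJqlaJmYmoVqy6qXZmSbqb3e7u3dynZ3eauleaqquWWcu5iJmFR7zLq8zey7qHiXiau3iqu6qHeaqay5h3Vryom8zNy7uquHmrvKqaqYd2Vpzdyph3VquZvdzLvNy6hnmrvLqJqXeIi97bqZeJZapovcvJi7mGRYiazcupqau6m8upiIaclYhnrdypqpmWWIeKzdzLqry5eJmoeIm8hFeJvcuqy8yoipirvN3My7qGVoiHeJq8hEi6ms25vuyqisqrq8zMzHIldmd4mZrLhlm6ed2o3tuojNqZuqqqpxA3h1aJmavKqomnSd2b7rmYrcmZuah3dBNpl1eqma3JzbhjXNu+7JmZzcmYhZZnh2d5lmq6mc263IRWiq3tyYmrzLmGVGaKupmIdpu6id27ySOZaO/bmJu7vLljWVi92pqHaKupit3LpzenbPuYiaqqu6hCnVnN2ZuWZ5qqrezLqFaYrcmpqpmrqpckzFi8qKuWVpzM3cvMuWaZq73bqZqql0MnlYqsmauFV73czMzMymWJvO7IipeYYiRWQavNu7uFab3dzN28y3WLzcp4qpdnh5llRoru3Lt2ib7uzNy73HVpupiamKmZh4c1vWvu27pnid/+y8y724ZXqqqoeal0R4ZqzUvcqHZFfO/uy7zMyodGmZhlaZZFipi7vCrZQzM1ne7ty7zcyXhkeHZWmXeZmpiYqxe6h3Z5rN7cur3tp3mER3d5qZqpqpdXqgTMuqma3u7Lqr3sdXqnNHmaqrqZqnVXqwbcupqt//3Lqs3JZHvKUlmrqqmJqWVYqkrcu7vf/+uZmap1ZXvLhFeamKlpuWV6u5q8zM3u7JZ4iYU0U3zKqYiIiJg2u3WM3Ky5rMzMuXi7h0I0M4zKq7qGd2Ukq7hs7e2Wm8y7uqzZZDRVVazKqql1VnYirMyauNuEjey7zM23VFZWeczLqZiHZ4UEve3JQql0jtu8y82kRWZom+3LuZqpeZQWvOyERrpkvtzMzexDVneLze7cypmpiYInrMp5qYZG3tzM3shkV4nMzd3tyXiYiVAWvMurumZVvMzN7aiWRozsvt3tlniIlxAnvd3LqkRVirvN3JmnVZ7rvd3sh4maggE3zN3cmURFabvN25qnM7/bu97rmaqXIAJZzLzdqEREWcvdy8ymI83Kev/bqZhSABeru8zdqEQzWrvu3uxzEau3ff7KmGQQApu7vO7uqTMyWrzu79ghIXqXre24ZCAAOaqs3u7+pyM0ir3u7rQCM2qrzeyVMgAFqqzd3d7thVZnq63u7qMCWHnNzMlSNEWKvN7czN78eHh4q6ve/ZQUiWfdmKZEiYib7u3cy9/5jIiIrMvN64Y0dzfterh4qoeu/tzN3e/FnZqZrNzLuXQ1hijuebmqqGff7bnNy96nzg=="/>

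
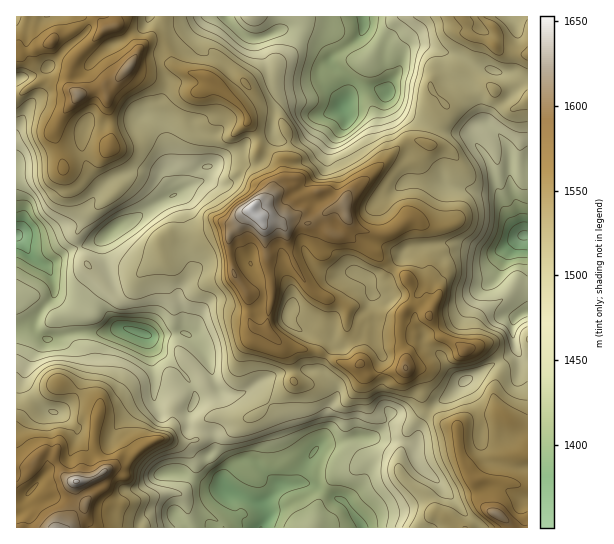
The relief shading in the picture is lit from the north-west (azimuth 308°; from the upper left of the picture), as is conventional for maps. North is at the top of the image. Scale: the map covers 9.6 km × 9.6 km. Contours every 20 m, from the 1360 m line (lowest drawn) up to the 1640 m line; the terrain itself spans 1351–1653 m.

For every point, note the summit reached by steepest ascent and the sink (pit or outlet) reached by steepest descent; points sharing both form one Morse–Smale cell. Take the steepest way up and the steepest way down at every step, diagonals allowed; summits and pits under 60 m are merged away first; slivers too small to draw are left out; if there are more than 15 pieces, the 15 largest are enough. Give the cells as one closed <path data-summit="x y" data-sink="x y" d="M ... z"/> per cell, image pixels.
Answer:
<path data-summit="251 209" data-sink="17 235" d="M275 116l-3 5 1 20-5 6-4 11-7 6-12 0-4-3-15-1-20 7-9 7-1 7-6 6-17 9-9-14-7-5-18-5-17 3-15 8-6 6-24 35-10 1-28 11-21-1-2 2 0 92 17-2 3 6 9 6 13 0 12-6 9-1 31 0 8-4 8 0 21 7 6 11 14 11 22 24 6 10 0 10-7 14 0 7 2 5 8 2 7-9 9-4 20 3 17-2 8-4 35-32 16 0 5-6-4-24 10 1 26 13 14-1 8 11 22-3 12-4 22 0 36-15 3-4-22-12-5-4-8-16 4-14-10-14 6-12 2-16 5-10-1-13-5-11-19-10 5-24 0-35 11-15-17-3-8 4-37 37-16 12-4 11-6 1-13-14-8 0-23 10-8 10-2 6-4 4-6 0-17-4-7-7 6-6 6 0 10-10 4-9 7-7-1-17 5-4 1-18-5-14z"/><path data-summit="78 94" data-sink="17 235" d="M159 16l-143 1 1 219 29-1 17-8 14-3 24-35 6-6 15-8 17-3 18 5 7 5 9 14 17-9 6-6 1-7 9-7 20-7 15 1 4 3 12 0 7-6 4-11 5-6 0-24-2-2-14 0-10 4-3-9-35-33-34-9-3-3-5-15-5-5-8-2-8 1 17-22 0-4z"/><path data-summit="251 209" data-sink="342 106" d="M463 16l-236 0 2 5 14 14 8 4 8 0 28-11 19 0 17 7 6 6 4 12-4 10-8 7 0 9 20 24-12-8-6 0-14 5-22 1-10 6-4 8 5 2 6 8 5 14-1 18-5 4 1 17-7 7-4 9-10 10-6 0-6 6 7 7 23 4 14-20 23-10 8 0 11 13 5 1 3-2 4-10 16-12 37-37 8-4 19 4 11-25 0-9 5-6 2 1 12-9 12-1 15-8 13 2 14-6 8 0 6 8 1-36-26-4-16-11-16-4z"/><path data-summit="251 209" data-sink="525 235" d="M521 83l-8 0-14 6-13-2-15 8-12 1-12 9-2-1-5 6 0 9-9 23-8 5-7 11 0 35-5 24 21 12 4 17 0 5-7 15 0 11-6 12 10 14-4 14 8 16 5 4 22 12-3 4-32 14-22 2 10 6 4 7 2 20 4 9 24-16 15-15 45-25 4-8 7 10 6 1 0-267z"/><path data-summit="77 482" data-sink="17 235" d="M33 327l-17 3 0 197 51 1 6-13 10-7 4-7 12-11 0-8-4-4 2-2 18-11 8-1 18-16 13-8 13-1 11 4 8 0 11-5 2-8-9-3-2-5 0-7 7-14 0-10-10-16-32-29-6-11-21-7-8 0-8 4-31 0-9 1-12 6-13 0-7-4z"/><path data-summit="251 209" data-sink="261 527" d="M317 351l-6 0 2 4 2 11-2 12-6 5-13-2-35 32-13 6-32-3-13 7-2 6 14 6 2 16-7 8 21 32 3 12 0 8-15 17 146-1-21-27-11-4-18-12-15 0 2-9 11-20 10-11 22-3 14-5 41 4 7 3 3-14 16-19-3-28-4-7-11-7-37 7-8-11-14 1z"/><path data-summit="497 514" data-sink="17 235" d="M429 412l-9 13-4 24-2 0-8-6-5 7-2 11 0 9 2 5 26 22 10 16 26 15 64 0 1-87-5-10-22-18-36 8-8 7-12-4z"/><path data-summit="78 94" data-sink="342 106" d="M226 16l-36 0-7 3-20-2-3 10-13 15 15 3 5 5 5 15 3 3 31 8 8 5 30 29 3 9 10-4 16 1 4-9 6-4 26-3 14-5 6 0 11 7-19-23 0-9 8-7 4-10-4-12-6-6-17-7-19 0-28 11-8 0-8-4z"/><path data-summit="77 482" data-sink="261 527" d="M202 429l-3 1-4 10-9 3-8 0-11-4-13 1-13 8-18 16-8 1-18 11-2 2 4 4 0 8-12 11-4 7-10 7-5 12 150 0 14-16 0-8-3-12-21-32 7-8-2-16z"/><path data-summit="497 514" data-sink="261 527" d="M363 436l-6 0-20 7-16 1-14 18-10 21 16 1 18 12 11 4 21 28 100-1-26-14-10-16-26-22-2-5 0-9 6-18-2-2z"/><path data-summit="497 514" data-sink="525 235" d="M515 347l-4 8-45 25-15 15-16 9-7 7 17 13 12 4 8-7 36-8 22 18 4 9 1-81-7-2z"/><path data-summit="251 209" data-sink="17 235" d="M527 16l-62 0-1 2 6 18 16 4 16 11 25 4z"/><path data-summit="251 209" data-sink="17 235" d="M425 407l-18 26-2 9 9 7 3-4 3-20 8-12z"/>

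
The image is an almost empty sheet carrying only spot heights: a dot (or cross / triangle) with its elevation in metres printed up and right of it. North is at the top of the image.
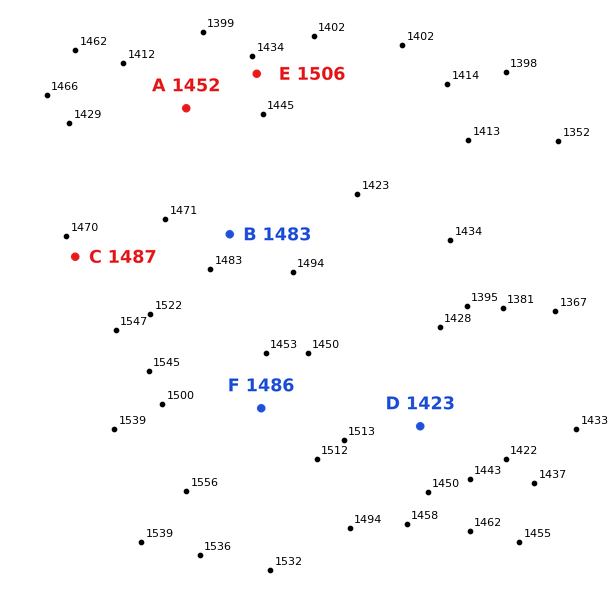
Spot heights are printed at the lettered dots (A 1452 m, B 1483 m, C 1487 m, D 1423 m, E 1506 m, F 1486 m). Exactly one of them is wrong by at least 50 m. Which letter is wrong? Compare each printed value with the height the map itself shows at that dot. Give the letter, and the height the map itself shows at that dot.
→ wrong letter E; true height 1444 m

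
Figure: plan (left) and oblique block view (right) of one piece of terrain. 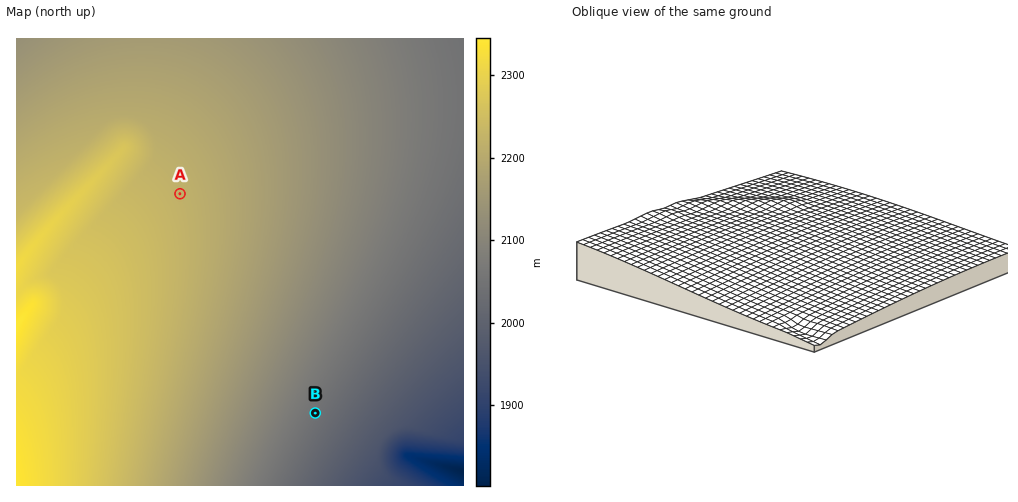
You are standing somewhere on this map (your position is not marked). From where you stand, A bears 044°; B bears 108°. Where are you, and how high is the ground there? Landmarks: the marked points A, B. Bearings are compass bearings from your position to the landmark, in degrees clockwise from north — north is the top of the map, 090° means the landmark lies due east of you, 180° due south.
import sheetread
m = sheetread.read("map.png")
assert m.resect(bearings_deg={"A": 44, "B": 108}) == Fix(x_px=51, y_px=327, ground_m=2295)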